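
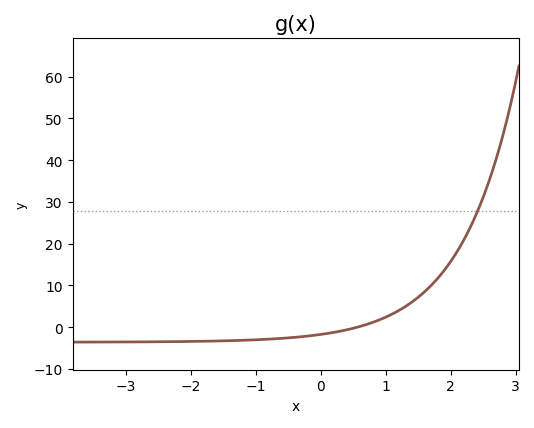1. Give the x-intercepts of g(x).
0.6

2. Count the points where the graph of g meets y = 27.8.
1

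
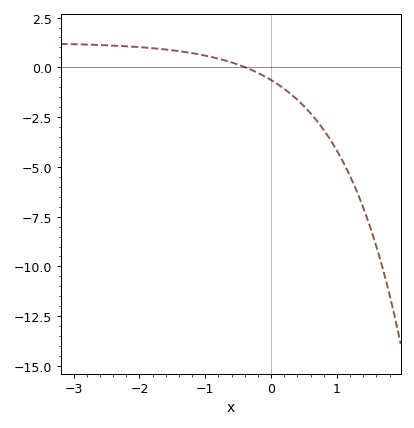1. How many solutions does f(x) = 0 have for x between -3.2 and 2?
1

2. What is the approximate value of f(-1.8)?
0.961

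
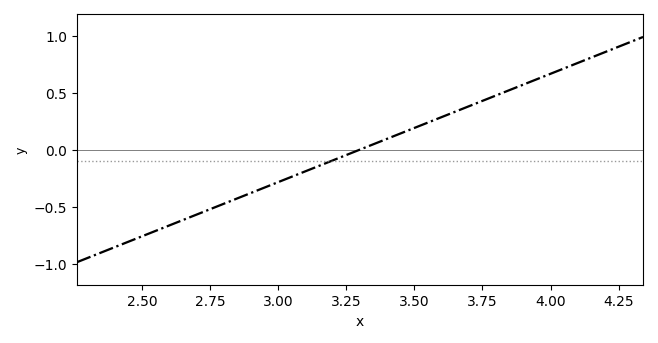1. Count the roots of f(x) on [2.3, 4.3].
1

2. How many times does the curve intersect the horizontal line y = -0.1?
1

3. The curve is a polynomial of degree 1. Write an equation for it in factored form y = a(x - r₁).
y = 0.95(x - 3.3)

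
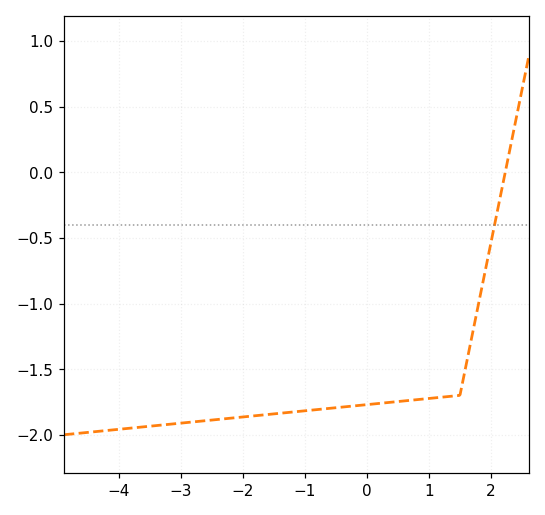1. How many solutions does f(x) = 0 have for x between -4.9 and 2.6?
1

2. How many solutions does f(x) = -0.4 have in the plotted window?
1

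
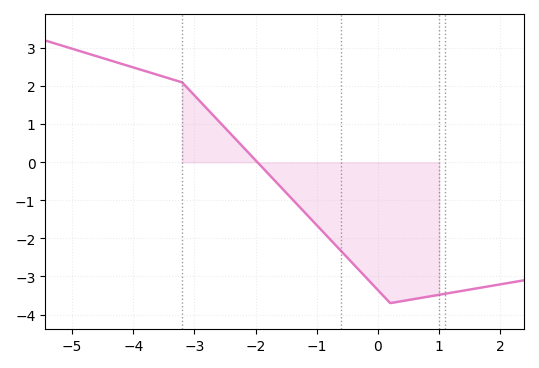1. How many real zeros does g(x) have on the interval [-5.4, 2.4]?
1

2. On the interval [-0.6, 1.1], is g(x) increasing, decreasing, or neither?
neither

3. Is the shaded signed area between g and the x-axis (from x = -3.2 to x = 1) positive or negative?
negative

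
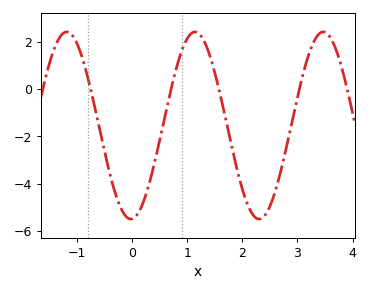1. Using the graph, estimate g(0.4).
-3.2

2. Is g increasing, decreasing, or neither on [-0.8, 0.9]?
neither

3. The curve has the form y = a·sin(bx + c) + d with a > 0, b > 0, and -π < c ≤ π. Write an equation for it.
y = 3.95sin(2.7x - 1.5) - 1.54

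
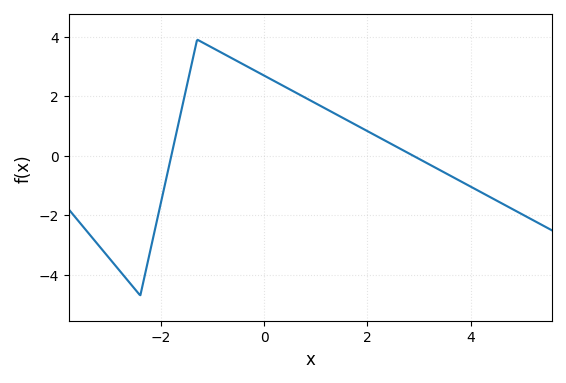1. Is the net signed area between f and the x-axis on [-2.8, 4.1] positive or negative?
positive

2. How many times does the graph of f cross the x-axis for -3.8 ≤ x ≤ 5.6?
2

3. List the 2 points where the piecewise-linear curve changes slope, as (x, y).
(-2.4, -4.7); (-1.3, 3.9)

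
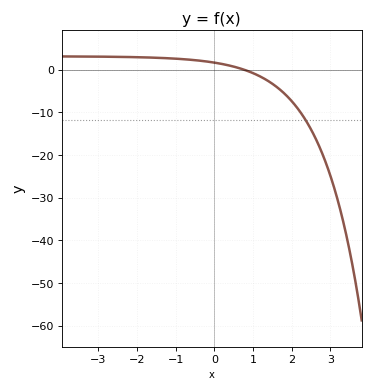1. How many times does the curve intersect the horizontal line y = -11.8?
1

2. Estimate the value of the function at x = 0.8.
-0.102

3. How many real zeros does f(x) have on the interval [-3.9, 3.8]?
1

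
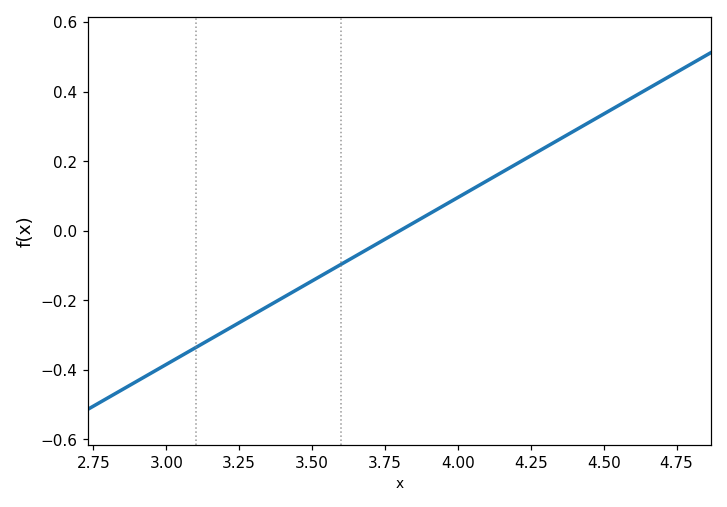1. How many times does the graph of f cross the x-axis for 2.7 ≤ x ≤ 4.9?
1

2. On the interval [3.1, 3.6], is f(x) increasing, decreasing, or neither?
increasing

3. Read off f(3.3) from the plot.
-0.24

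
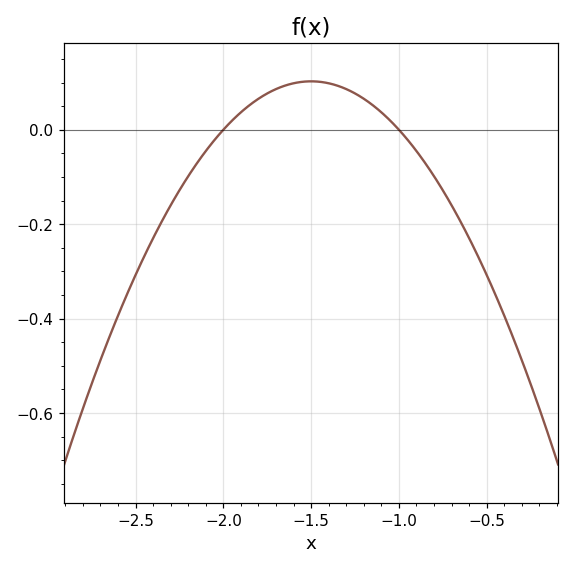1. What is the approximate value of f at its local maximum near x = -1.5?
0.103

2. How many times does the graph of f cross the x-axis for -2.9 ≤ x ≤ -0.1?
2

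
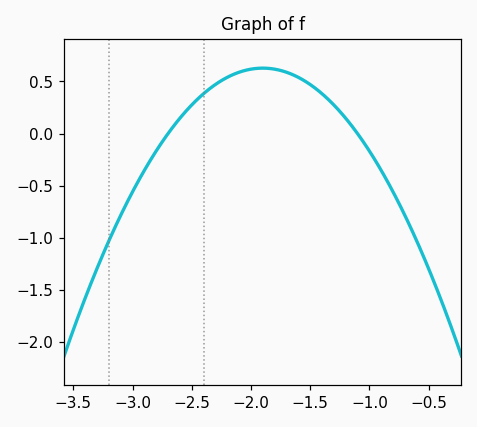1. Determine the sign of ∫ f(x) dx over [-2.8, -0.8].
positive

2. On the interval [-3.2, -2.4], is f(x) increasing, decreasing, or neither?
increasing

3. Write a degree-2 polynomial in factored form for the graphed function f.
y = -0.98(x + 2.7)(x + 1.1)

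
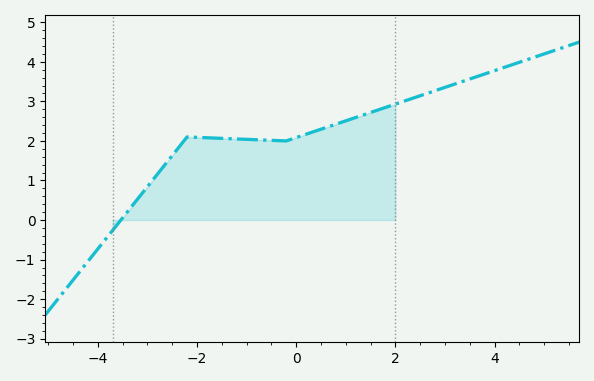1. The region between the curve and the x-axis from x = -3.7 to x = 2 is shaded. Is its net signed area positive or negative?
positive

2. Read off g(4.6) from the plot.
4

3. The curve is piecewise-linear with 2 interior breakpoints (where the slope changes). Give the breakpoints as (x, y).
(-2.2, 2.1); (-0.2, 2)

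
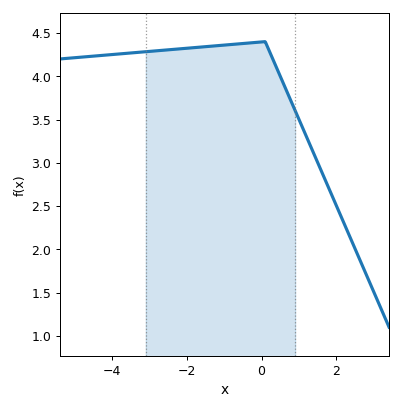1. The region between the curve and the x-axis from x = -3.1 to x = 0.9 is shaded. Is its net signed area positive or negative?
positive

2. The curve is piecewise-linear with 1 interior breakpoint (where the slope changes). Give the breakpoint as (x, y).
(0.1, 4.4)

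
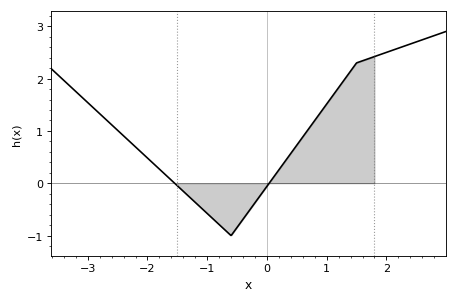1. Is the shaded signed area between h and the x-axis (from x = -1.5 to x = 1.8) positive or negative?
positive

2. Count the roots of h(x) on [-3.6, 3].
2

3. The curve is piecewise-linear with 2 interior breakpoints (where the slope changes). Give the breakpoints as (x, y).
(-0.6, -1); (1.5, 2.3)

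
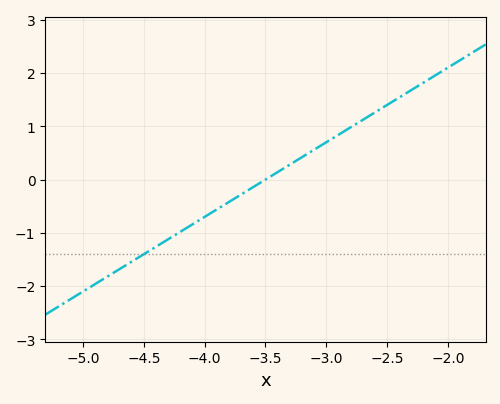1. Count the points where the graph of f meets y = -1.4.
1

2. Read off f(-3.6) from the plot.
-0.1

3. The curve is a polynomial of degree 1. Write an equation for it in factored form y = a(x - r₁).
y = 1.4(x + 3.5)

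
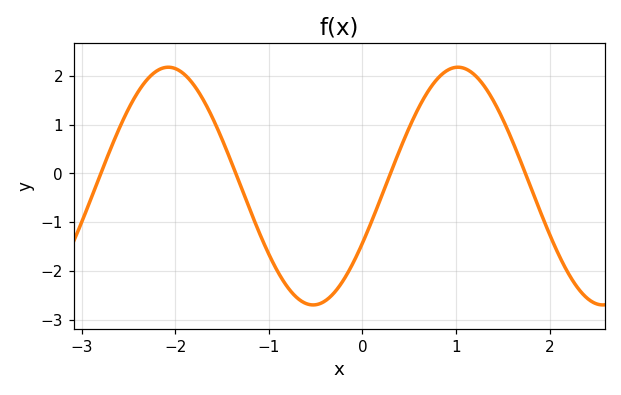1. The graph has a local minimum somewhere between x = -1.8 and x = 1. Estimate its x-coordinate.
-0.528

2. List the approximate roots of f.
-2.8, -1.35, 0.299, 1.74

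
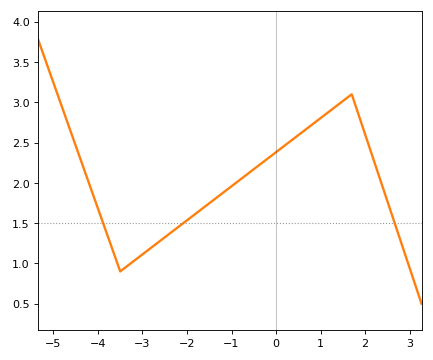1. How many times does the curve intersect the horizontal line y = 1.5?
3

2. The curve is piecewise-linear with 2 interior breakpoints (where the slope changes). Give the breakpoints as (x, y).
(-3.5, 0.9); (1.7, 3.1)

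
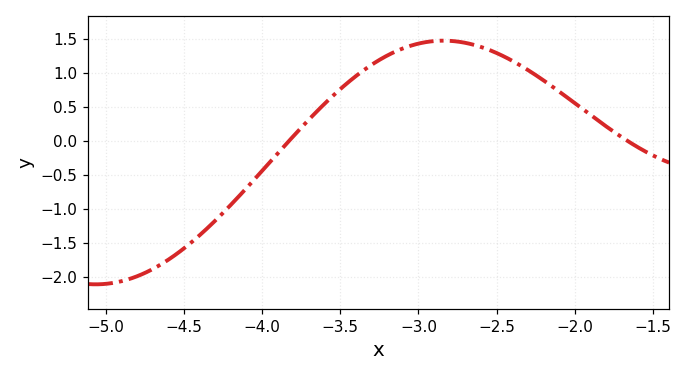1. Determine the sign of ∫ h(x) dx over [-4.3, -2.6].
positive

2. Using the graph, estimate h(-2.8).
1.45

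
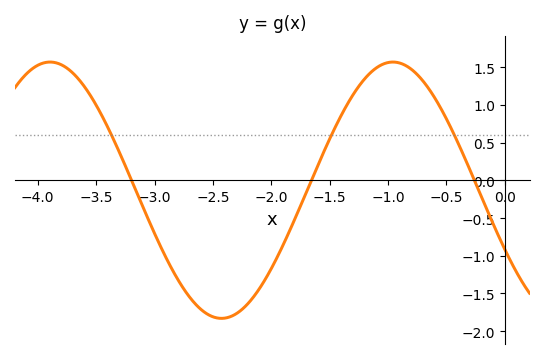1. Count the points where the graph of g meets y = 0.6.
3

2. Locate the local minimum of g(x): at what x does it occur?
-2.4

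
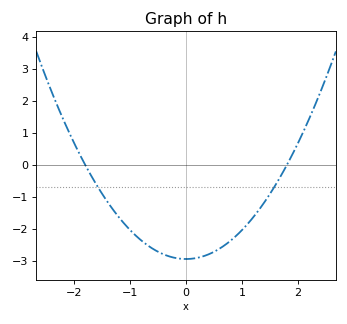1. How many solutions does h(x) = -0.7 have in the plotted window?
2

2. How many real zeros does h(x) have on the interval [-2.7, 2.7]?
2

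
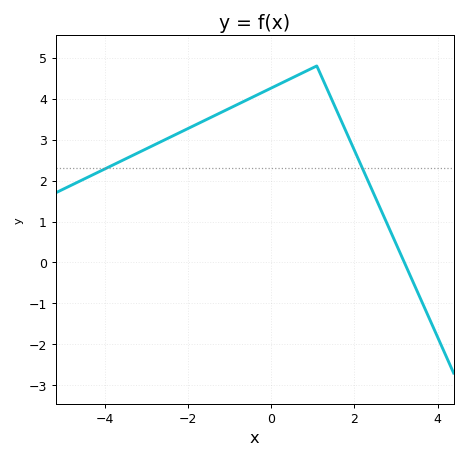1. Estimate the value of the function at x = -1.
3.76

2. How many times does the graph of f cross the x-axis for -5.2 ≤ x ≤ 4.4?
1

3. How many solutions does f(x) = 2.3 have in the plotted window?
2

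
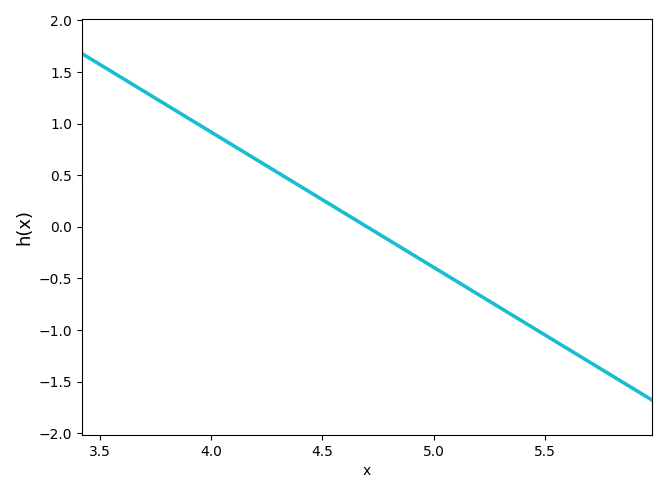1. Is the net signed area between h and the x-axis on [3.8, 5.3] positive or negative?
positive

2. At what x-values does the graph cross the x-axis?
4.7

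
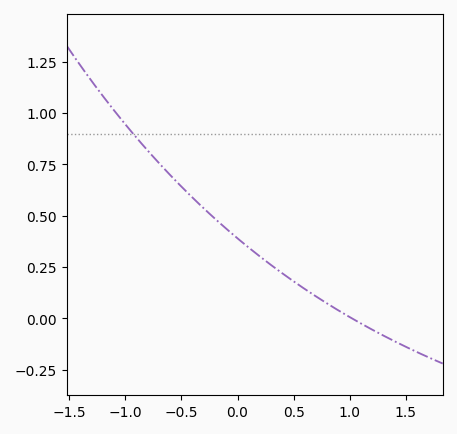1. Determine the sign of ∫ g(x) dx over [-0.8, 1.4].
positive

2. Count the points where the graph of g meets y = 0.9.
1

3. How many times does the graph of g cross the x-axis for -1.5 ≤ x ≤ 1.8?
1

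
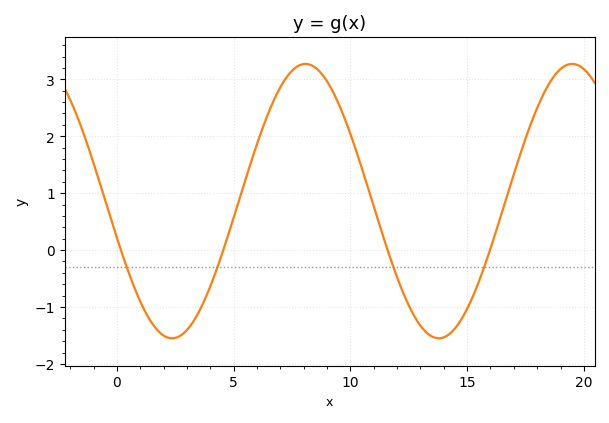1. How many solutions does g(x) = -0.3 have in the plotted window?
4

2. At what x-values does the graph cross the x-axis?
0.17, 4.55, 11.6, 16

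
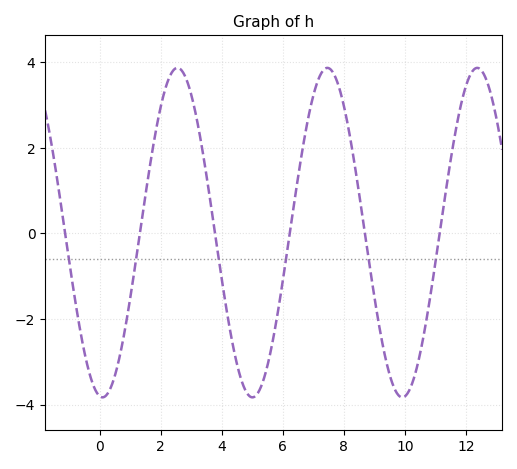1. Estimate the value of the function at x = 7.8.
3.6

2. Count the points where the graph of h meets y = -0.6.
6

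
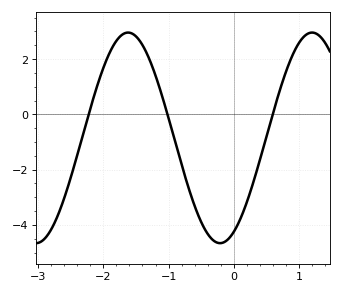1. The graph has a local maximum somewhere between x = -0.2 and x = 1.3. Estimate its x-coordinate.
1.2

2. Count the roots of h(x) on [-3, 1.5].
3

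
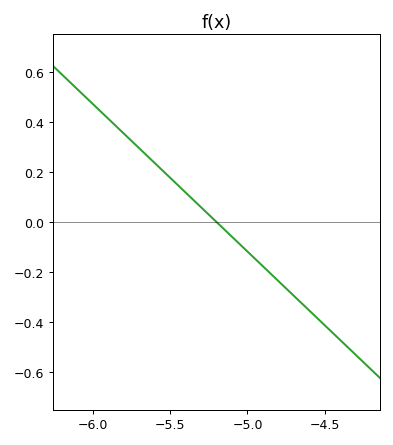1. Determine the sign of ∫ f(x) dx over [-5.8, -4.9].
positive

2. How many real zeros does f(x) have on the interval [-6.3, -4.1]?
1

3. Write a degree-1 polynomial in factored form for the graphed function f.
y = -0.59(x + 5.2)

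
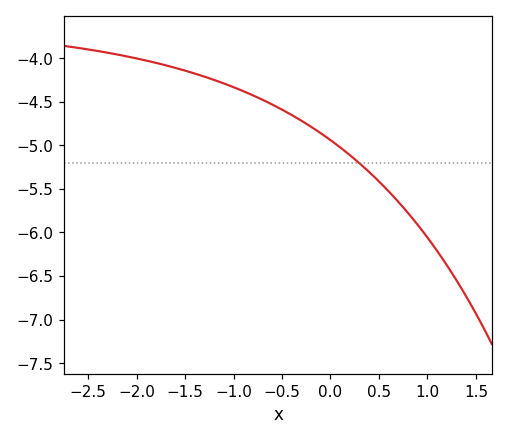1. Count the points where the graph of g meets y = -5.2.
1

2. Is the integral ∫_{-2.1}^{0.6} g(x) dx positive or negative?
negative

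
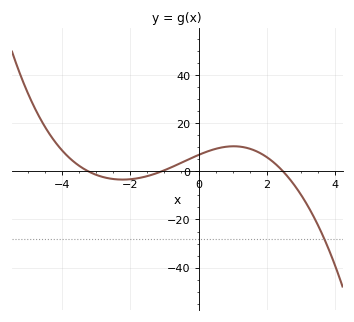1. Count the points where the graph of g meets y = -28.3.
1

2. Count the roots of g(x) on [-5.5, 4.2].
3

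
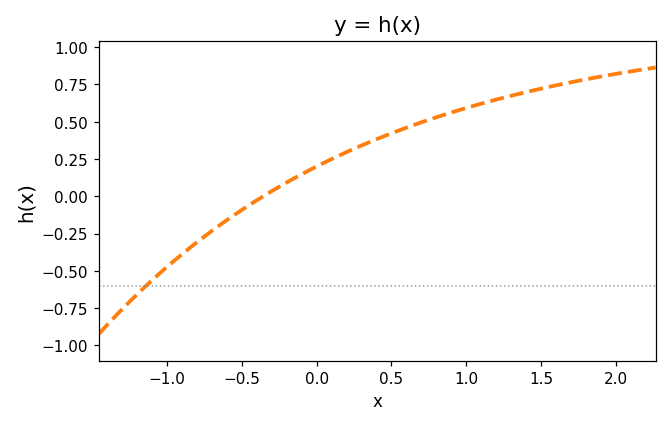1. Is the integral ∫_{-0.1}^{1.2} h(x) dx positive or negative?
positive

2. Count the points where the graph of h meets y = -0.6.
1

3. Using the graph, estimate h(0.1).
0.249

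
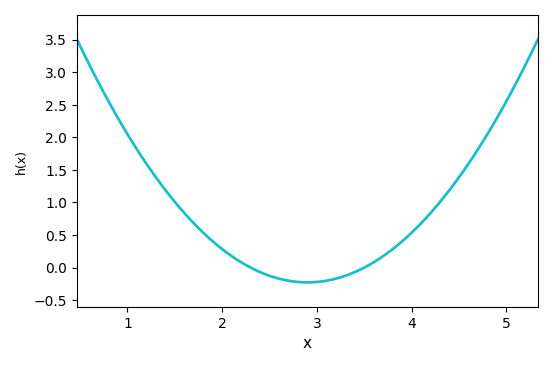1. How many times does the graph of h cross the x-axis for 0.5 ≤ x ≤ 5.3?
2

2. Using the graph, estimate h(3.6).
0.082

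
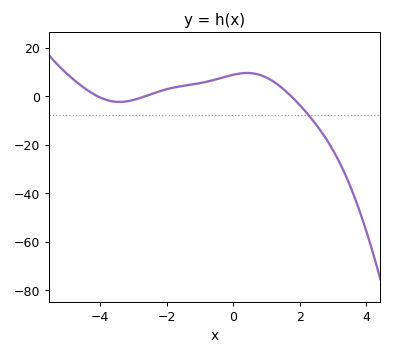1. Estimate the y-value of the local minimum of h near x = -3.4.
-2.37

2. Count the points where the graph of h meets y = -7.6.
1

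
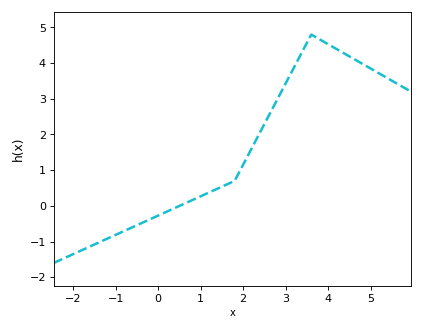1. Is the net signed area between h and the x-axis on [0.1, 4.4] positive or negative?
positive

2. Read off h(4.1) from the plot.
4.5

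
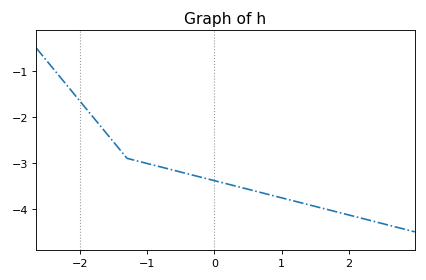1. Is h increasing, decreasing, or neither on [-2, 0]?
decreasing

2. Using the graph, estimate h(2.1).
-4.17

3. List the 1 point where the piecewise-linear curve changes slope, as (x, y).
(-1.3, -2.9)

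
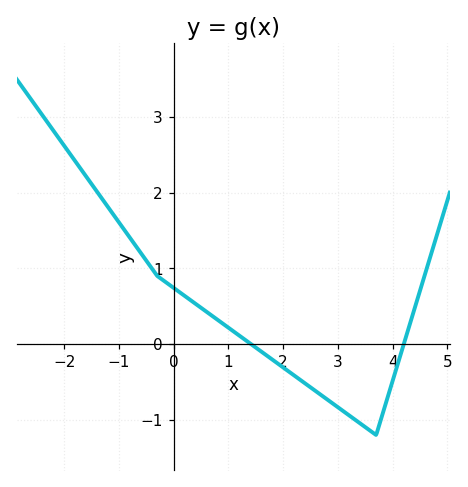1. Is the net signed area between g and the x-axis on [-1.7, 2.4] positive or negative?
positive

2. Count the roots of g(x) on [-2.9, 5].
2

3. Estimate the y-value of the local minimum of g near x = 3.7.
-1.2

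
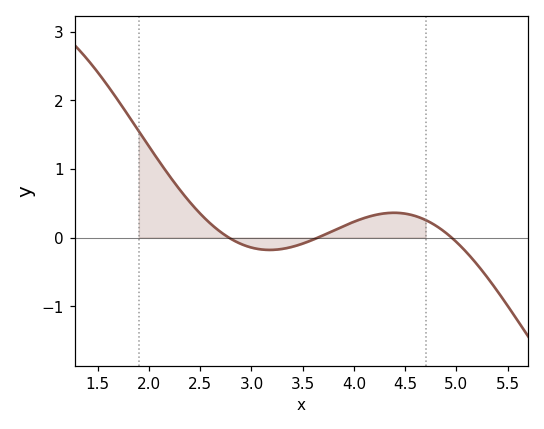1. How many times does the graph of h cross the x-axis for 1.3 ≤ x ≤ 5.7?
3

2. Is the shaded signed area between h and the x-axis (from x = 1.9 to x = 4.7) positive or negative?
positive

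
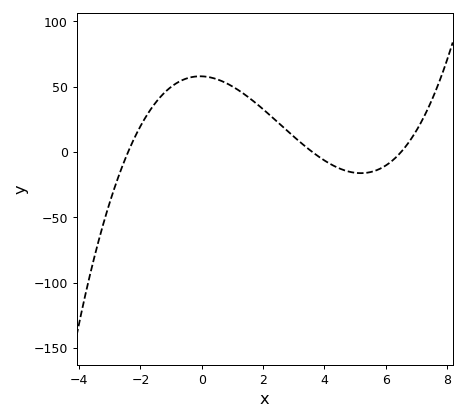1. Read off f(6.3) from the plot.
-4.84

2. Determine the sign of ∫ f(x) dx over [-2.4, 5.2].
positive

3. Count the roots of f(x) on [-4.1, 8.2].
3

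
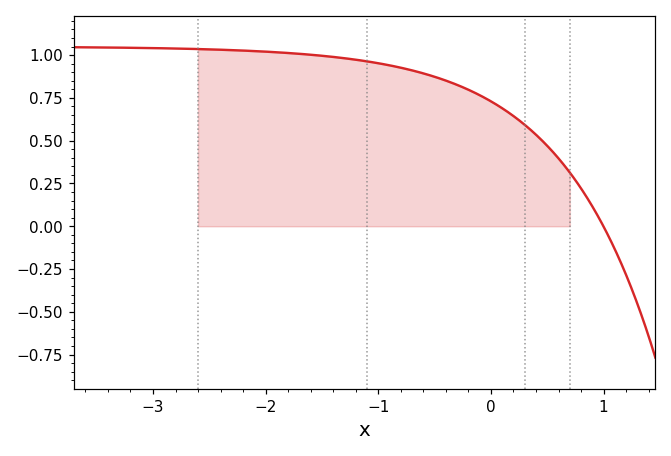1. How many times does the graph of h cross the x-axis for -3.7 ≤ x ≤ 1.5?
1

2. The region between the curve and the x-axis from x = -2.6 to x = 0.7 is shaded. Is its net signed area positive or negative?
positive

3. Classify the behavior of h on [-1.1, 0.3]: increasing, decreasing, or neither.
decreasing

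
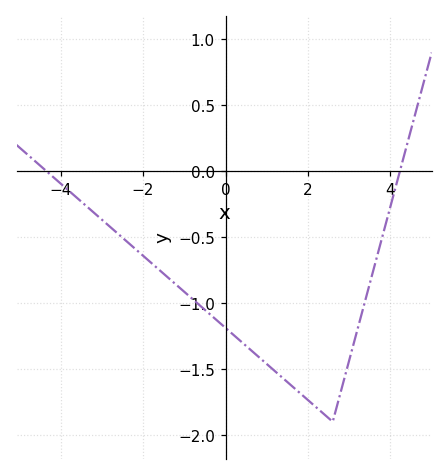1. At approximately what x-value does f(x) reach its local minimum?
2.6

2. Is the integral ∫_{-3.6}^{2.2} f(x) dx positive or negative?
negative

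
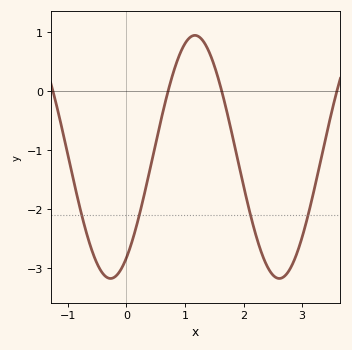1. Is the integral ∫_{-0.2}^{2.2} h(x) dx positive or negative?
negative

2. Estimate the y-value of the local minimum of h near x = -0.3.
-3.18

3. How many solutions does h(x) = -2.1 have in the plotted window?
4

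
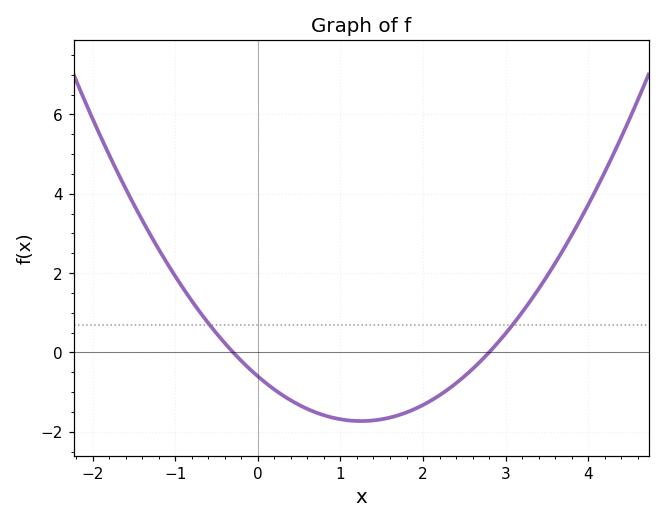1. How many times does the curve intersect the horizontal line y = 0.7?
2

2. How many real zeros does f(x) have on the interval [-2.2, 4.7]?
2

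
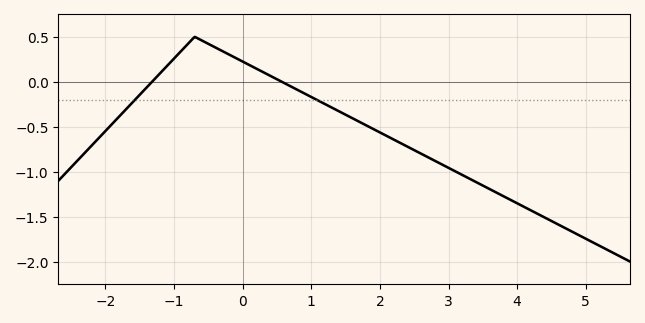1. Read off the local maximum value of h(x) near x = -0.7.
0.5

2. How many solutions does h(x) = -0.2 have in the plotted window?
2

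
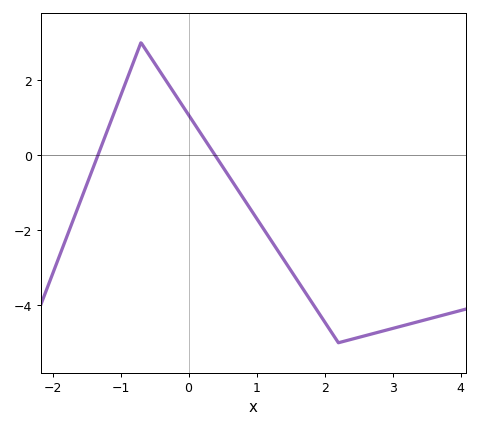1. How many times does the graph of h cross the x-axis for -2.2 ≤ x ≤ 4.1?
2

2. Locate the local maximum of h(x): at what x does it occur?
-0.7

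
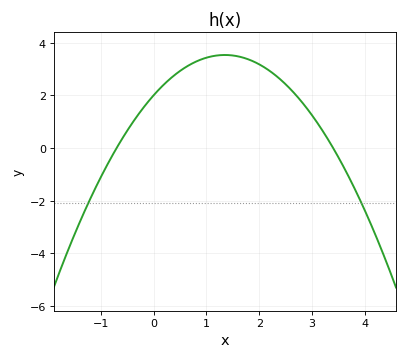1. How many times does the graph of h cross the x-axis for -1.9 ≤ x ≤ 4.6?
2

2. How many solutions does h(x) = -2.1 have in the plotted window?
2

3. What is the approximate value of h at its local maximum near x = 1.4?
3.6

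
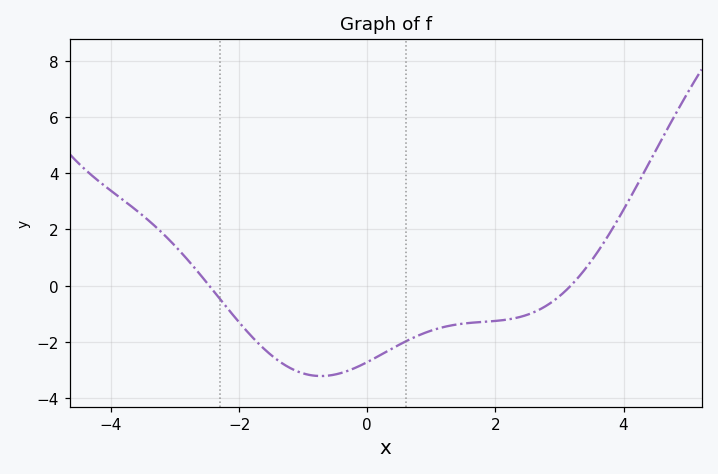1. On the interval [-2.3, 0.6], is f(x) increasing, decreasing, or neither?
neither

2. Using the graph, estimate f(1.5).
-1.4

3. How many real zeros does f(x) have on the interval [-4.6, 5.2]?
2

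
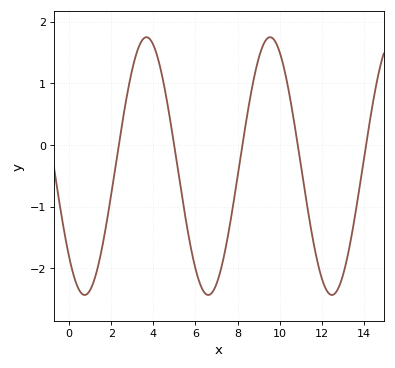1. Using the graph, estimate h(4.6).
0.8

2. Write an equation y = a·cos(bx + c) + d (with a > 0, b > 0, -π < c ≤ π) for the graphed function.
y = 2.09cos(1.1x + 2.4) - 0.34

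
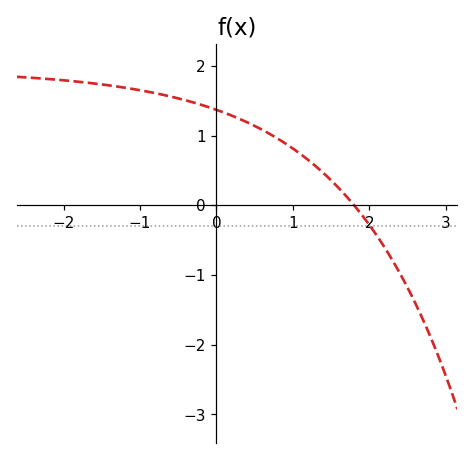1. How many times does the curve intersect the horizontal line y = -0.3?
1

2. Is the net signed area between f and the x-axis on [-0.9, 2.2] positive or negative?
positive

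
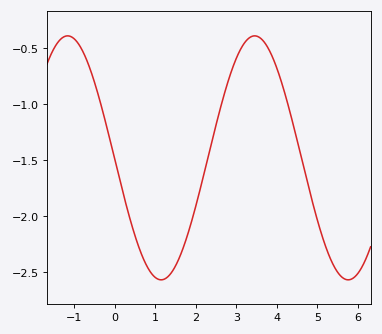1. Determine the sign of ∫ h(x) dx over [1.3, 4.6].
negative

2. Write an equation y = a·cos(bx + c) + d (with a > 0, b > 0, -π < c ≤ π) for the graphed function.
y = 1.09cos(1.36x + 1.59) - 1.48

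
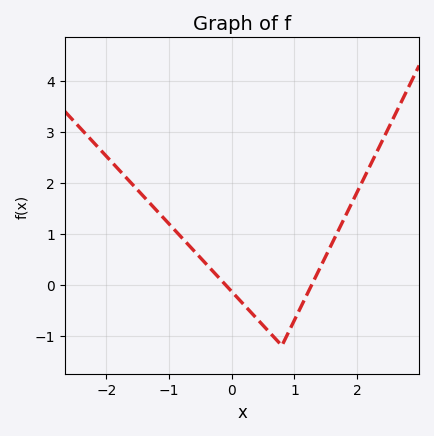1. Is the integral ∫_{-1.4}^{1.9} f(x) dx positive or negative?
positive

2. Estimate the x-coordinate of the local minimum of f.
0.799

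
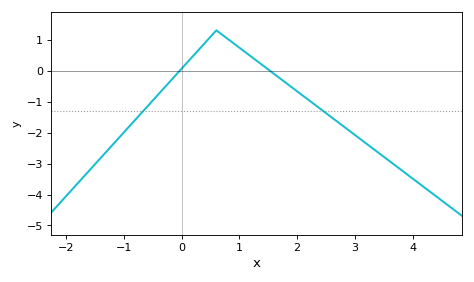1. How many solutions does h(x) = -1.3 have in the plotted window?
2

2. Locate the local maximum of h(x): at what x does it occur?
0.601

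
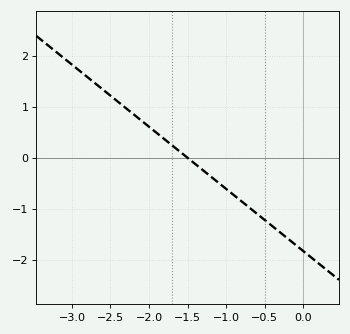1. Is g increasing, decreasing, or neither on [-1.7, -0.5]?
decreasing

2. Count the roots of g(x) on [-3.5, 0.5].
1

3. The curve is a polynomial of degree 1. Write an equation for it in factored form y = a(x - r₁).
y = -1.22(x + 1.5)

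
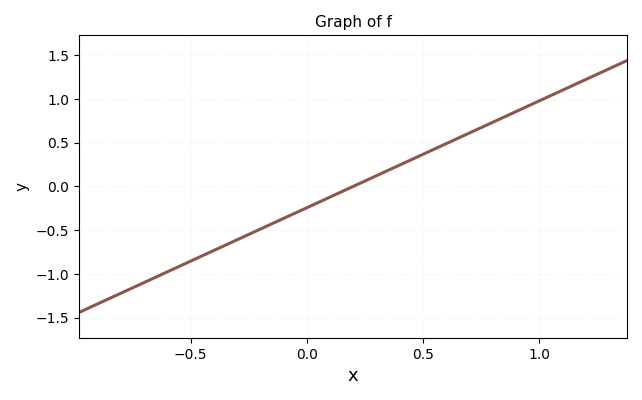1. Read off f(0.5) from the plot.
0.35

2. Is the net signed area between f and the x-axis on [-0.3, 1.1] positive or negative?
positive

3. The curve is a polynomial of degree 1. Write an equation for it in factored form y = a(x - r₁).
y = 1.22(x - 0.2)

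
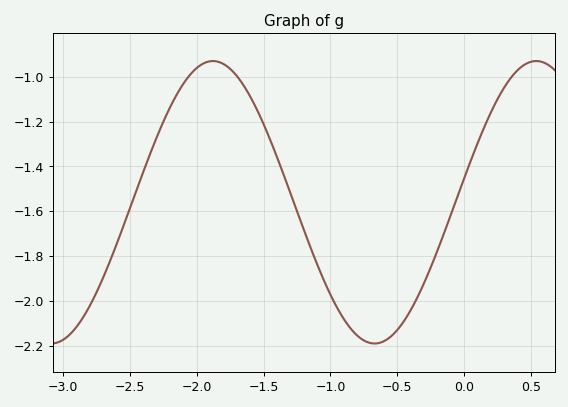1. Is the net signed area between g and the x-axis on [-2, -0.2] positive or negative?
negative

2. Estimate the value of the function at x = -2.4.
-1.43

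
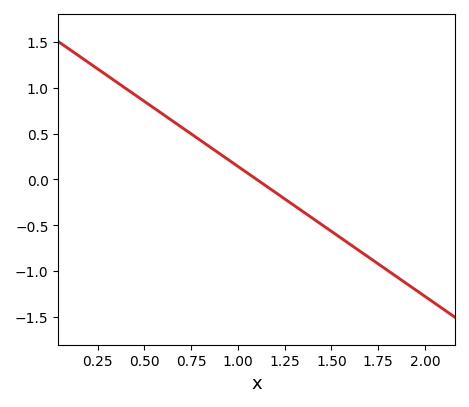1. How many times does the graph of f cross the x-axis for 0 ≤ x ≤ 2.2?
1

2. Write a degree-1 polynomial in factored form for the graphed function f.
y = -1.42(x - 1.1)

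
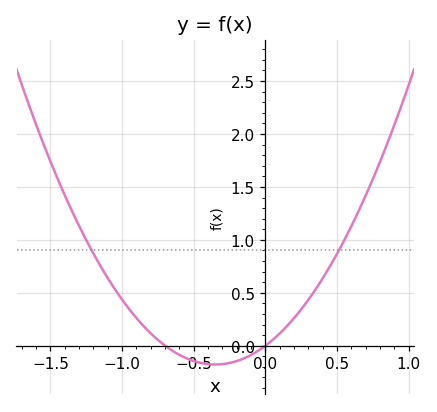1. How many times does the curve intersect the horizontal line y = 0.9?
2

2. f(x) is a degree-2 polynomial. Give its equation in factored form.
y = 1.45(x + 0.7)(x - 0)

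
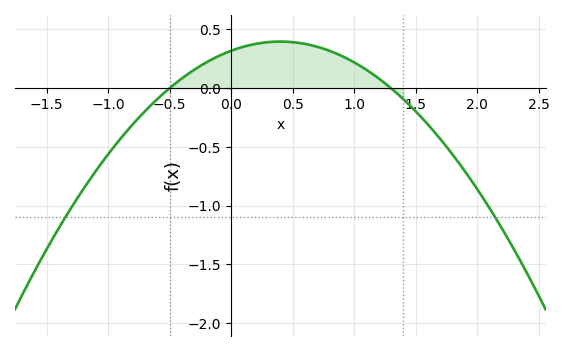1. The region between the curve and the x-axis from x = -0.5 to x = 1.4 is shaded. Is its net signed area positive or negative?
positive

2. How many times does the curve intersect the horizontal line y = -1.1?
2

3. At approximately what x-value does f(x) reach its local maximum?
0.4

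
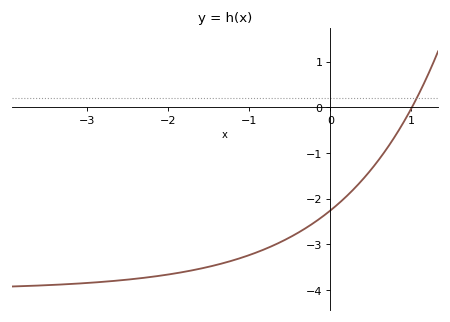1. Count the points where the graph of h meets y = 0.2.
1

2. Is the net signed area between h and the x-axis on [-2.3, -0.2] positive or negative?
negative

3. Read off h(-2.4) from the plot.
-3.75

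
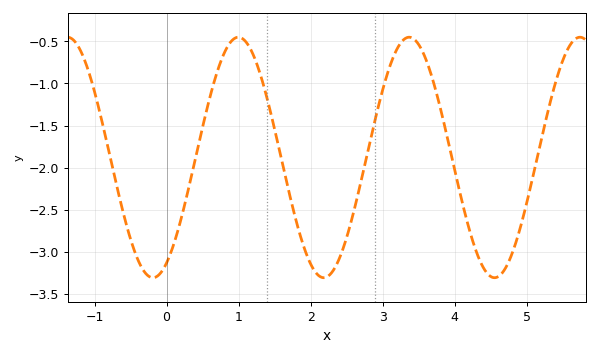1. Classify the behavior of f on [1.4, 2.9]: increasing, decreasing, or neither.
neither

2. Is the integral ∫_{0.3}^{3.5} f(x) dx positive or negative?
negative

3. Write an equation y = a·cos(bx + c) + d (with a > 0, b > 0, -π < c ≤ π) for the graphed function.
y = 1.43cos(2.65x - 2.64) - 1.88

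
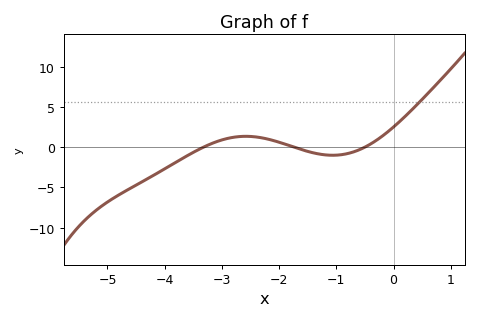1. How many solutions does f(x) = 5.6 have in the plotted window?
1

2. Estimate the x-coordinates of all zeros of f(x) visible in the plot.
-3.33, -1.74, -0.505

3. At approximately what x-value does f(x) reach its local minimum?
-1.06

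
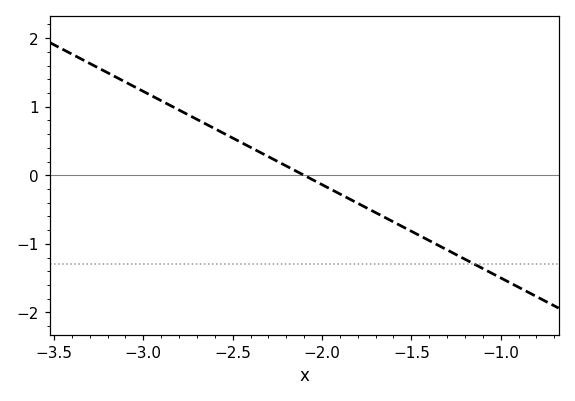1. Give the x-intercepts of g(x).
-2.1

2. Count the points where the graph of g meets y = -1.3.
1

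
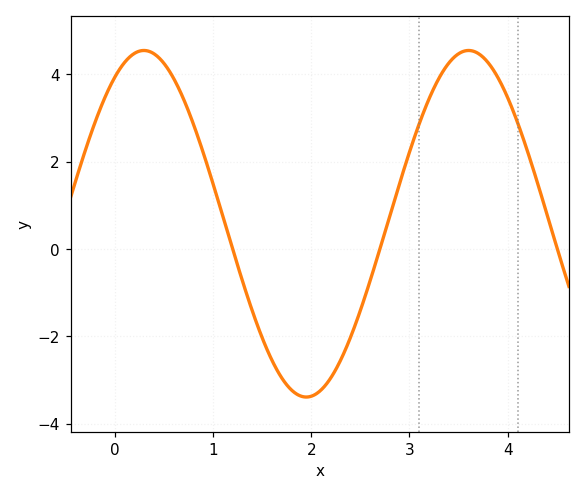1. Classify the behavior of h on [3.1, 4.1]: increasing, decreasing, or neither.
neither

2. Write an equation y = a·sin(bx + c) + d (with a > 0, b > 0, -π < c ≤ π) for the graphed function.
y = 3.97sin(1.9x + 1.01) + 0.58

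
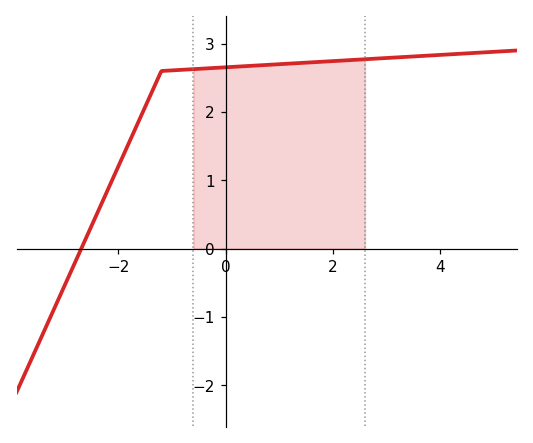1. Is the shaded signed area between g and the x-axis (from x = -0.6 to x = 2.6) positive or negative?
positive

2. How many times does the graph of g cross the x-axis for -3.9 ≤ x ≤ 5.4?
1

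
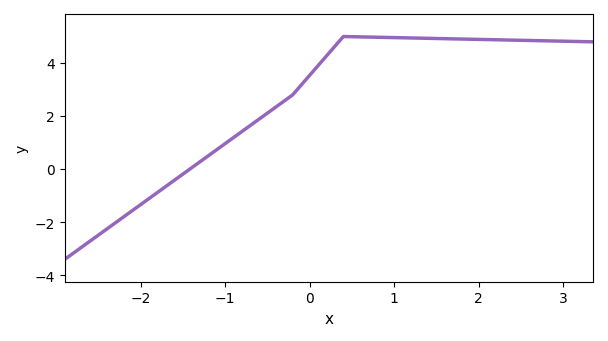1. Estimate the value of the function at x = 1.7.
4.91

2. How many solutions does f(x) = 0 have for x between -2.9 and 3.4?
1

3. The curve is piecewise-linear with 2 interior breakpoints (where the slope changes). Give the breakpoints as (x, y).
(-0.2, 2.8); (0.4, 5)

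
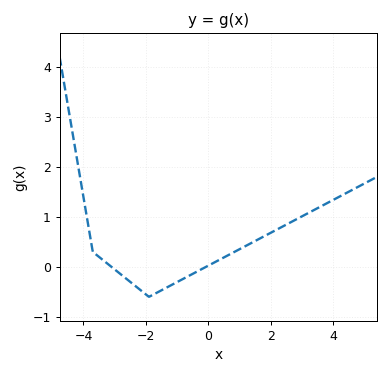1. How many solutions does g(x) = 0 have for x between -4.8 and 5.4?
2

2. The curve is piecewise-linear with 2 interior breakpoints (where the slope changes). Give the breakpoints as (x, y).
(-3.7, 0.3); (-1.9, -0.6)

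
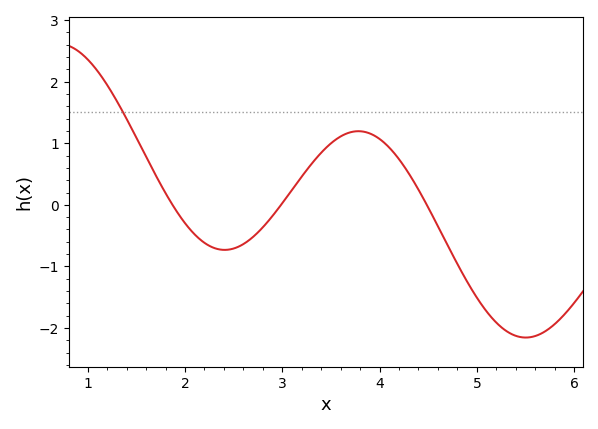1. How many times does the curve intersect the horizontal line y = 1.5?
1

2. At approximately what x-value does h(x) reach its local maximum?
3.78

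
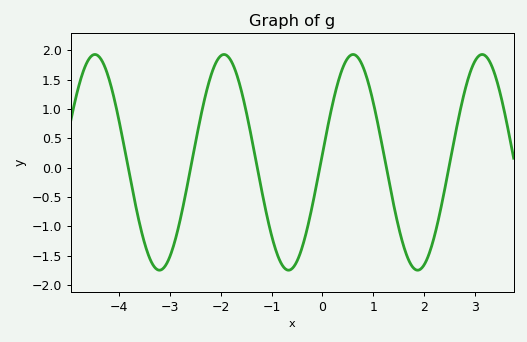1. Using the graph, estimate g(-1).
-1.15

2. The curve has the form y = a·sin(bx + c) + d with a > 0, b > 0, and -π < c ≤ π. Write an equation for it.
y = 1.84sin(2.5x + 0.08) + 0.09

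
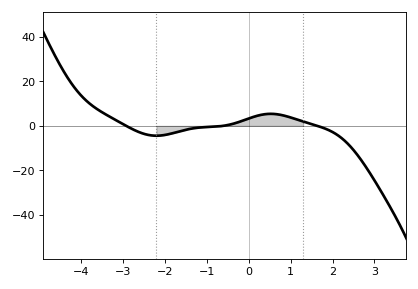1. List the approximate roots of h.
-2.92, -0.601, 1.63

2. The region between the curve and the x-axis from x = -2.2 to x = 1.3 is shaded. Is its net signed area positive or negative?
positive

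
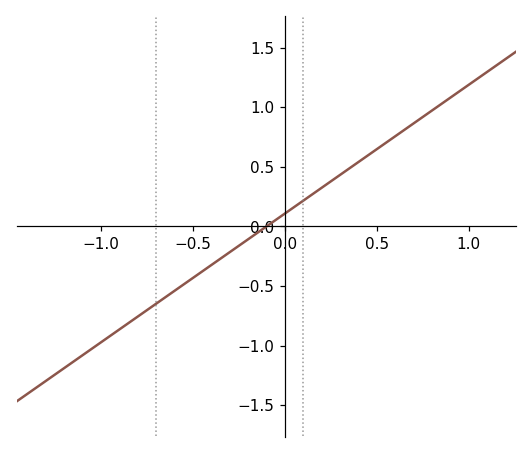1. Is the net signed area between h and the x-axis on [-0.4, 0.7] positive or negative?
positive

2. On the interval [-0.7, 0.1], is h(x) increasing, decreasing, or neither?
increasing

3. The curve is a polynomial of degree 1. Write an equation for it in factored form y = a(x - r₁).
y = 1.08(x + 0.1)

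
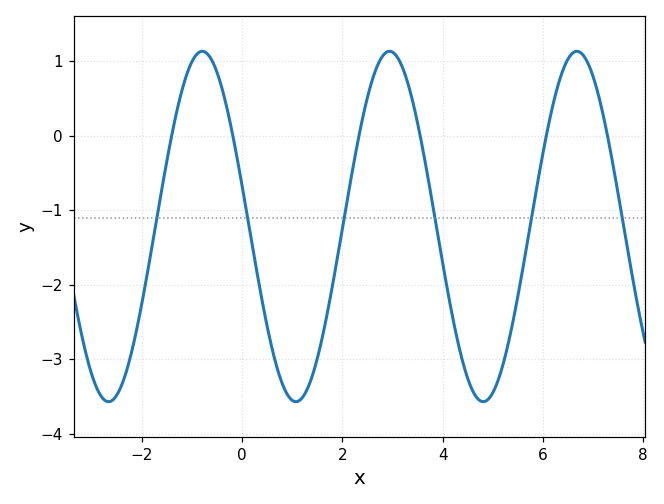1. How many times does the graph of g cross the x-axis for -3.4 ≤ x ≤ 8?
6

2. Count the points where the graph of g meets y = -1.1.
6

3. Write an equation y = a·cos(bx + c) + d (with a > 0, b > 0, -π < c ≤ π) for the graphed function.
y = 2.35cos(1.68x + 1.34) - 1.22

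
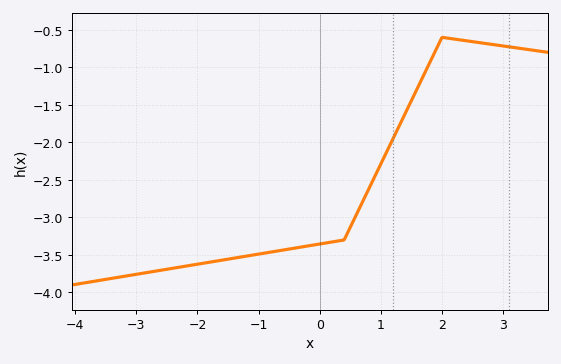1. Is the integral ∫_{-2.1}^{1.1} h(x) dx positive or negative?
negative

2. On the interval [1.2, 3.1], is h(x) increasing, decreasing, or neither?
neither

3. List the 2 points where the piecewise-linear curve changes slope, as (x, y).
(0.4, -3.3); (2, -0.6)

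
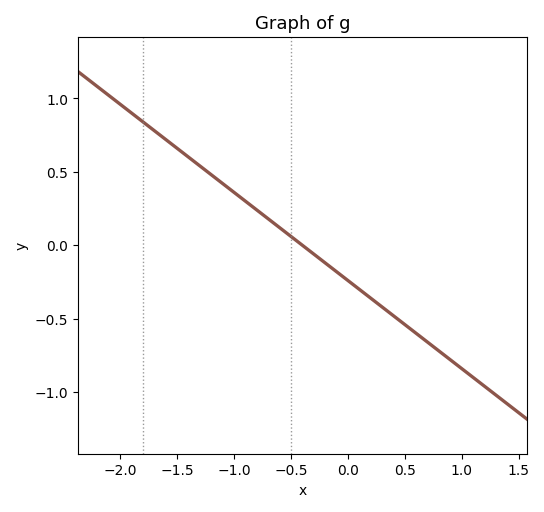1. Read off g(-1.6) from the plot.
0.7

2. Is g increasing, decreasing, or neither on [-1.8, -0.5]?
decreasing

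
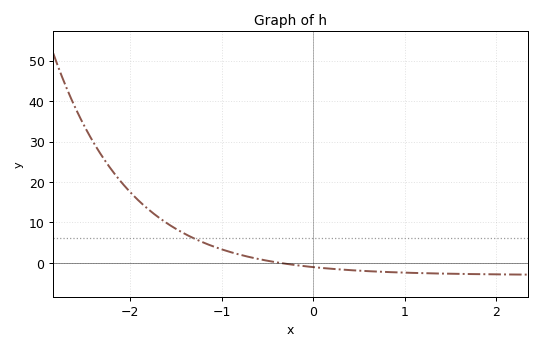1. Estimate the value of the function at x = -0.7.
1.46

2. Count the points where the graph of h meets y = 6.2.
1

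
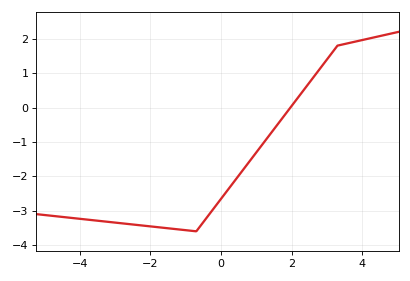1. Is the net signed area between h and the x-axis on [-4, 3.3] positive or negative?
negative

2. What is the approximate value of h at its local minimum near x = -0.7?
-3.6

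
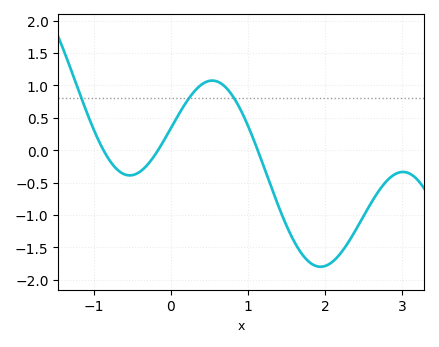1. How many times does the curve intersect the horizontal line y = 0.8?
3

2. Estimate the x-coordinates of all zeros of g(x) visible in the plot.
-0.9, -0.2, 1.1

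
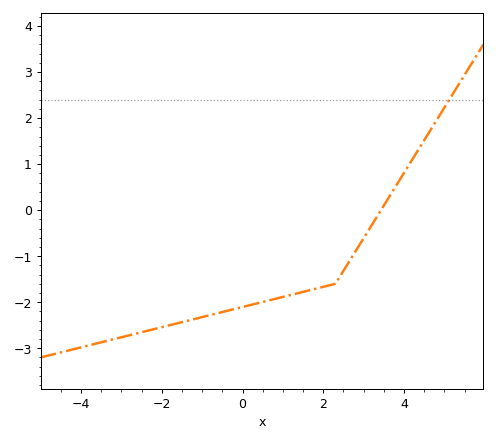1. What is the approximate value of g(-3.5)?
-2.9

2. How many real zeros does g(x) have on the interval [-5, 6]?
1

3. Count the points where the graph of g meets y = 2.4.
1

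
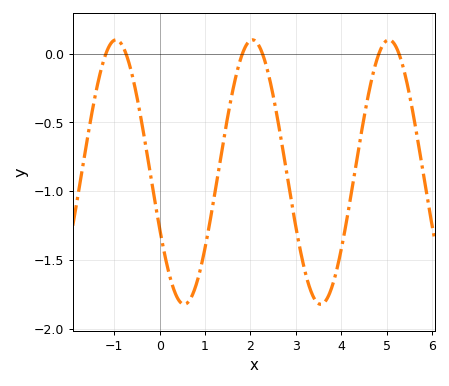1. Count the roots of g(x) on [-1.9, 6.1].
6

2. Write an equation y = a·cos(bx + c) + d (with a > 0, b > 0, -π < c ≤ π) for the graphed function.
y = 0.96cos(2.09x + 2.01) - 0.86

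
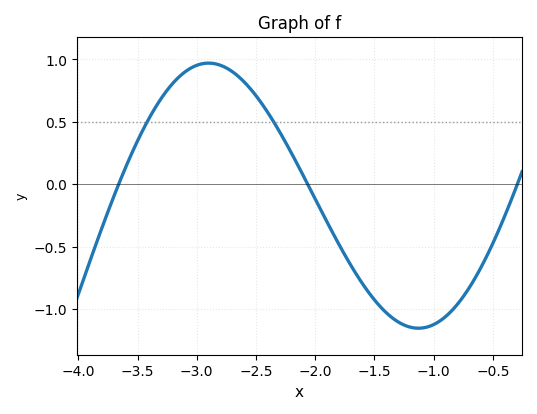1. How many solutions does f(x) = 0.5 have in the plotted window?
2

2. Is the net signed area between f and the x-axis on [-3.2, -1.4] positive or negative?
positive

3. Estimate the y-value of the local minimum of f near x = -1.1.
-1.15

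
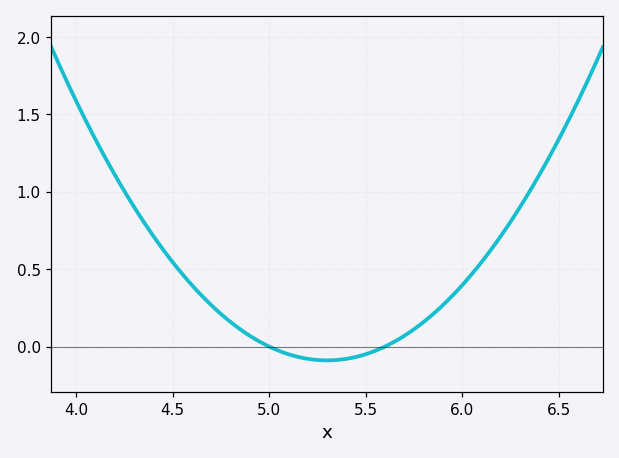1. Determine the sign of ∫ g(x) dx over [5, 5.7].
negative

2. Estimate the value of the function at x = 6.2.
0.713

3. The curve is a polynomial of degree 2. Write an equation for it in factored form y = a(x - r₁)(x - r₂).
y = 0.99(x - 5)(x - 5.6)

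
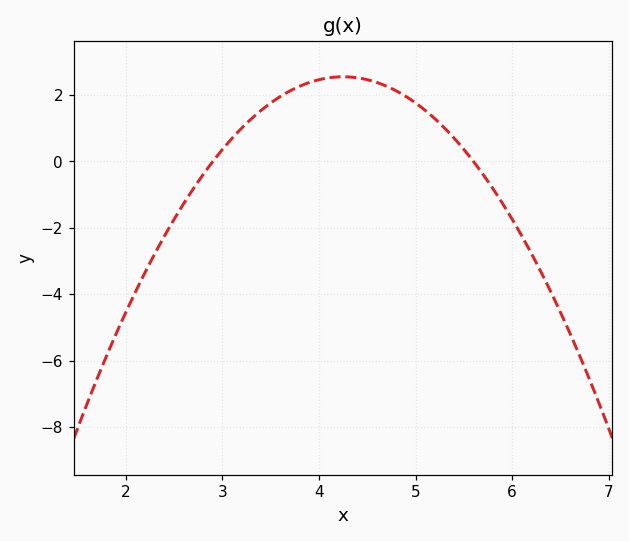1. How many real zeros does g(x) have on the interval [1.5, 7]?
2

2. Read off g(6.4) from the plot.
-3.92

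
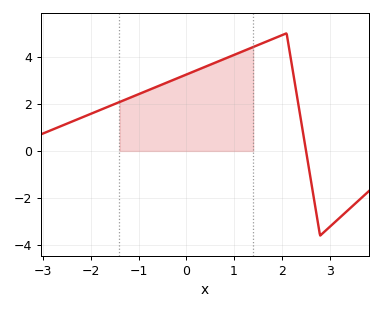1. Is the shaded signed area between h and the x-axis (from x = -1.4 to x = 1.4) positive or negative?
positive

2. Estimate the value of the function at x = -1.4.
2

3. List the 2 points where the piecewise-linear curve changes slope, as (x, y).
(2.1, 5); (2.8, -3.6)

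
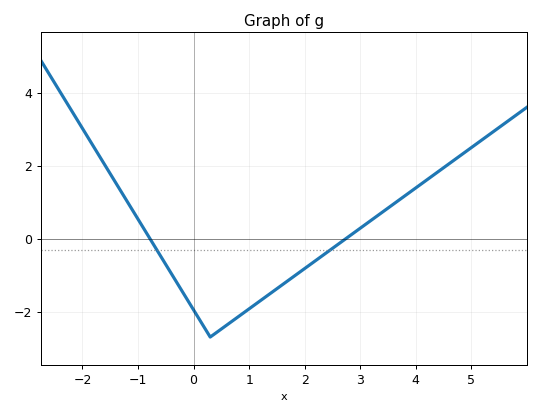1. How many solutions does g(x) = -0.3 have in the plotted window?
2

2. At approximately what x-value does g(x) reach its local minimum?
0.4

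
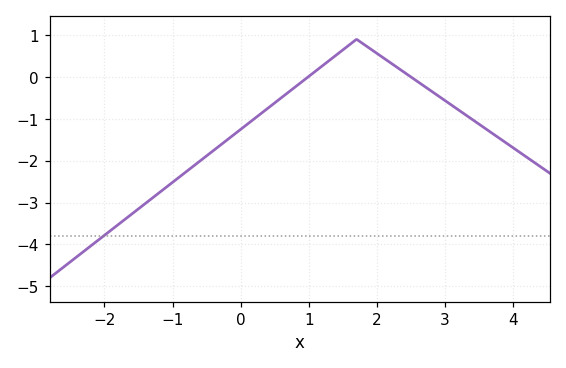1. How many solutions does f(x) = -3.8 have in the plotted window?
1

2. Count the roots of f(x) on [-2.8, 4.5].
2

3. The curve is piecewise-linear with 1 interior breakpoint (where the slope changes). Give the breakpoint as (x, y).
(1.7, 0.9)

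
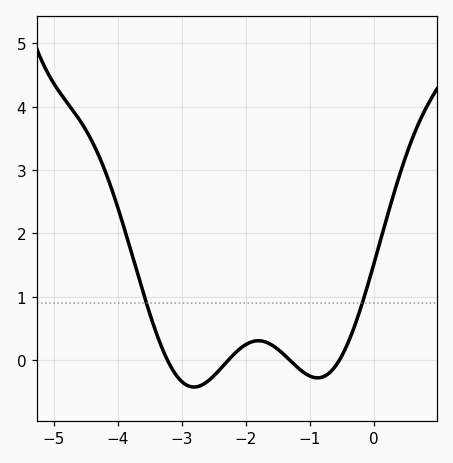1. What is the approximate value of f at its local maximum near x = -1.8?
0.307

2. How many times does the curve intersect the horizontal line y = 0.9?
2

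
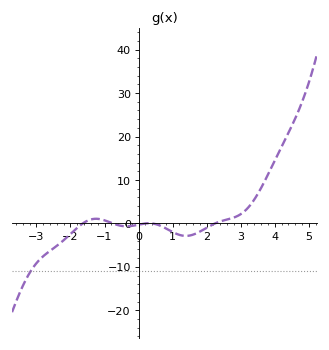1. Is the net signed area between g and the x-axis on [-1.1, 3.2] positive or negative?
negative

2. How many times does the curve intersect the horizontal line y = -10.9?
1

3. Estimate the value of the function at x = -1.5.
0.618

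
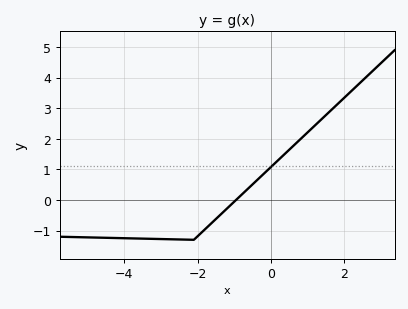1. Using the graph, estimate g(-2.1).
-1.3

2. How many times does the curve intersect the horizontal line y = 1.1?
1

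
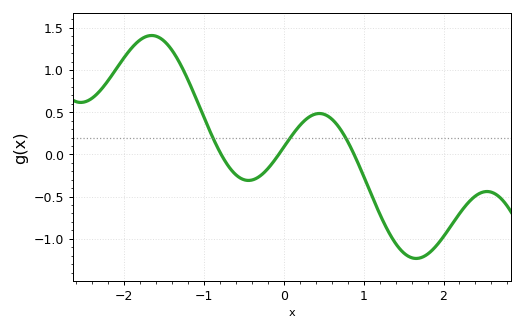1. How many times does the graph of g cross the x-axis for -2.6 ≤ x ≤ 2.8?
3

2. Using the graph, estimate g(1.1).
-0.5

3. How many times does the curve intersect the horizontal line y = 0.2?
3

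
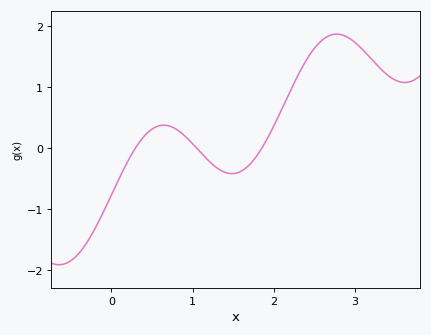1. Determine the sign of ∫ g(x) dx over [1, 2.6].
positive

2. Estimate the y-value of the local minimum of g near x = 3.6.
1.1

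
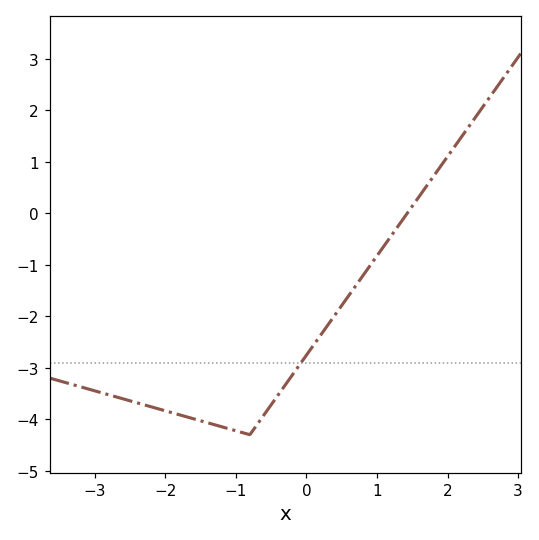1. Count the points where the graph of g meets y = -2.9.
1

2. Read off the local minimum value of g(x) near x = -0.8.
-4.3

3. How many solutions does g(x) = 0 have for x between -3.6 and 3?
1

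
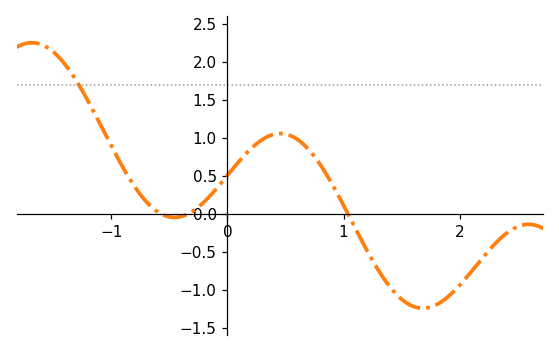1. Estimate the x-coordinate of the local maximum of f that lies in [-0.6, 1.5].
0.455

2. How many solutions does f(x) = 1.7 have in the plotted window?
1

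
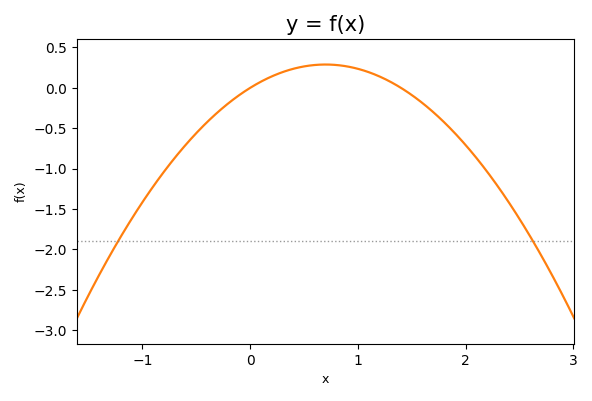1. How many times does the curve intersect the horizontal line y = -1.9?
2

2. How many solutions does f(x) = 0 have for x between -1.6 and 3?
2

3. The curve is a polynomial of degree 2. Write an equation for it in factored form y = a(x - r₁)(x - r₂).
y = -0.59(x - 0)(x - 1.4)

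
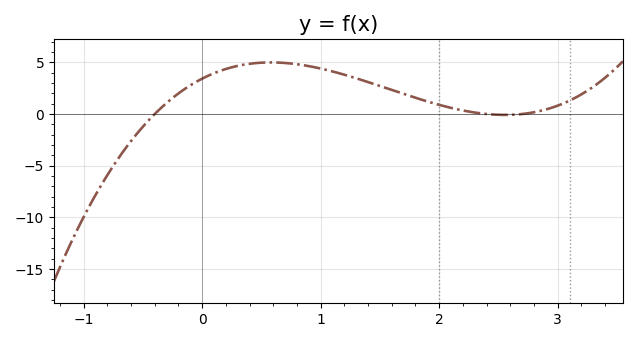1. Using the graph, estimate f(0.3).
4.5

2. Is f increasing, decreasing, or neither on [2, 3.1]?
neither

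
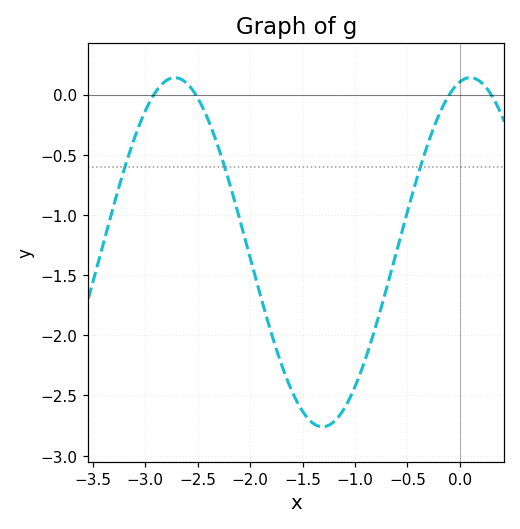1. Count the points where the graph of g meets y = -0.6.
3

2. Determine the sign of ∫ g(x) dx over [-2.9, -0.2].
negative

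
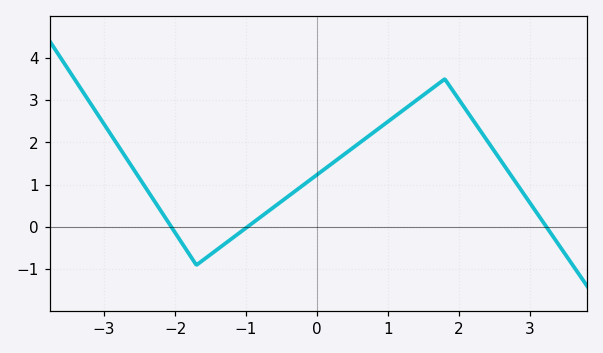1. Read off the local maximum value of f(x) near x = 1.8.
3.5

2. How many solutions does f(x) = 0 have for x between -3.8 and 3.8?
3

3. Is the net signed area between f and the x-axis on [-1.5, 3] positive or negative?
positive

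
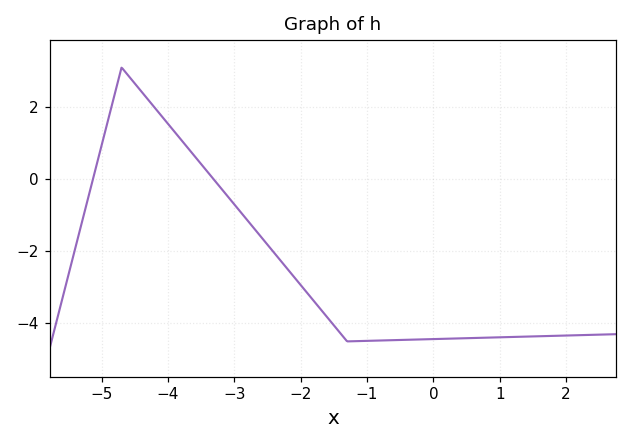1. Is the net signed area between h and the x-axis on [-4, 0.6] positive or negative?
negative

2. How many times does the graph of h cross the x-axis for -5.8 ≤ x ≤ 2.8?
2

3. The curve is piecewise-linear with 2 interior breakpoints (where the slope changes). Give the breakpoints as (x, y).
(-4.7, 3.1); (-1.3, -4.5)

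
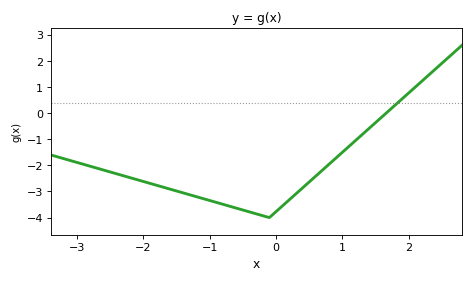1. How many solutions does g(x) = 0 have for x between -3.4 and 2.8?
1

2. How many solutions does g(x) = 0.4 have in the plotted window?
1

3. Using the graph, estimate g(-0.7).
-3.6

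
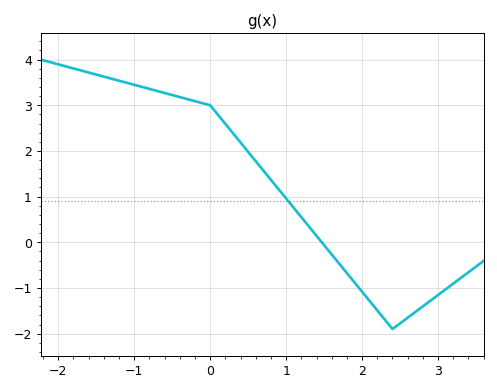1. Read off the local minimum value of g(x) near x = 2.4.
-1.9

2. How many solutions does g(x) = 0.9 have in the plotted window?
1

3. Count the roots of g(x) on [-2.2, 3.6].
1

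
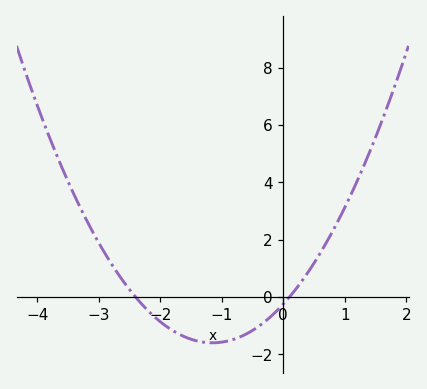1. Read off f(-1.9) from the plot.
-1.02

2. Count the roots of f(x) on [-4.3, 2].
2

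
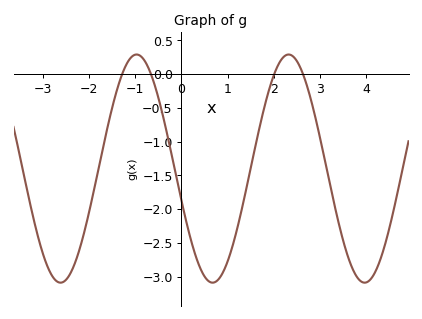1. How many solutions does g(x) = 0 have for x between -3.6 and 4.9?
4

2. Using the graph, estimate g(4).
-3.1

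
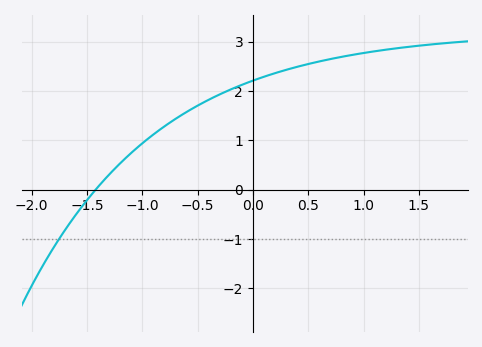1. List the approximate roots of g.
-1.42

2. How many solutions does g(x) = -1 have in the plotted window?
1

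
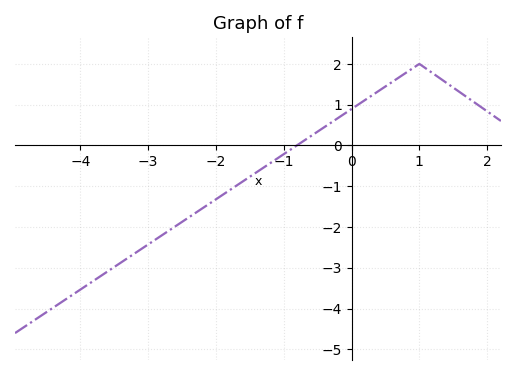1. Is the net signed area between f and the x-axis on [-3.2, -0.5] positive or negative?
negative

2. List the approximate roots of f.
-0.807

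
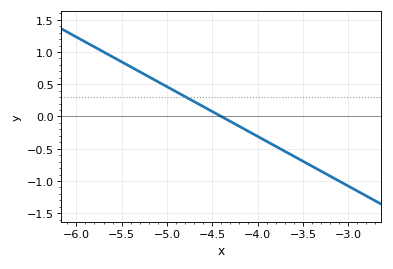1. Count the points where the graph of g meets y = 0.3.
1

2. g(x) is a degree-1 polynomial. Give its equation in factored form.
y = -0.77(x + 4.4)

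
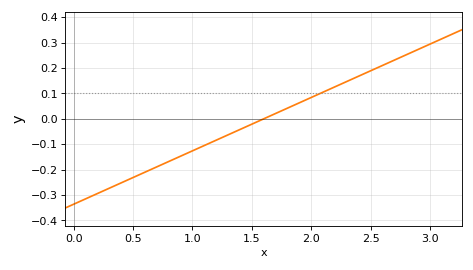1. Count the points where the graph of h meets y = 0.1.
1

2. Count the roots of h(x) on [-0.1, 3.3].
1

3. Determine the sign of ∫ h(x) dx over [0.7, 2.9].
positive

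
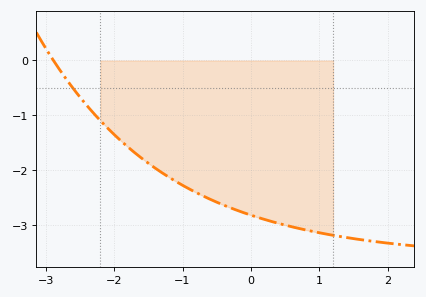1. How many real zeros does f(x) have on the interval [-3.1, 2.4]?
1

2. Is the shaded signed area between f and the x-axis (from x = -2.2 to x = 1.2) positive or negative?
negative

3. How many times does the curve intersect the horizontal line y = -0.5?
1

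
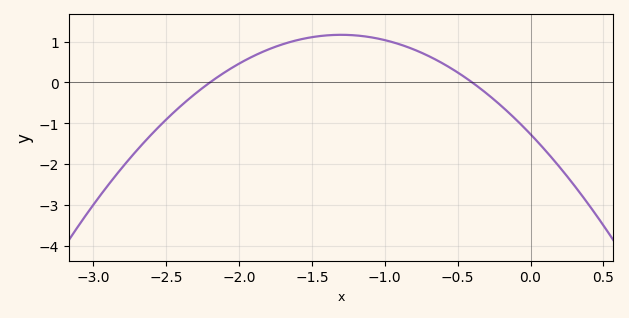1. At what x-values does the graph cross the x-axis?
-2.2, -0.4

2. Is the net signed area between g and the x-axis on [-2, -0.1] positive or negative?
positive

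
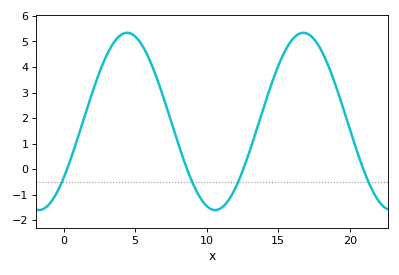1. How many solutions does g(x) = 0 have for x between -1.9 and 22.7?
4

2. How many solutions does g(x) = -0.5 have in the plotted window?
4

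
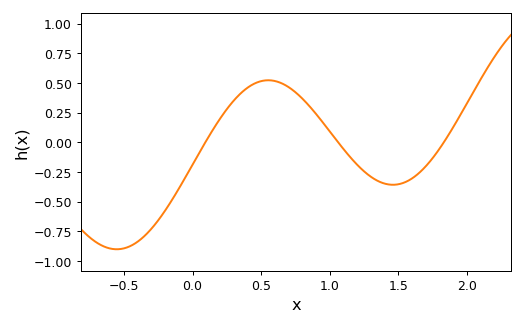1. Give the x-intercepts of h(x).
0.1, 1.05, 1.85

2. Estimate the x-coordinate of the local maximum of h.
0.55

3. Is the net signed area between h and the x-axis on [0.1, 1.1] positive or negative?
positive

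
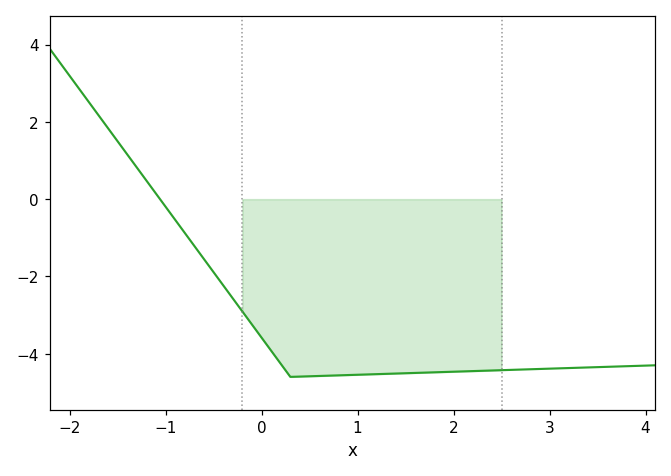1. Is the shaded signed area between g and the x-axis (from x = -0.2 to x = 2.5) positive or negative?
negative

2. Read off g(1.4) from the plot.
-4.6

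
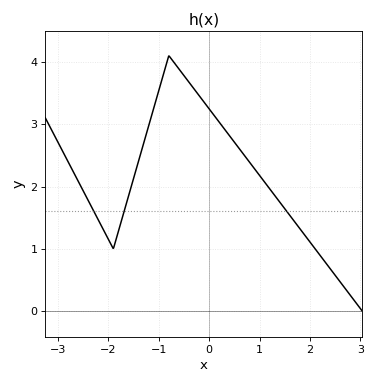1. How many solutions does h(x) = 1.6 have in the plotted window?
3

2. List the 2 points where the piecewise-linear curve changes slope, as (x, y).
(-1.9, 1); (-0.8, 4.1)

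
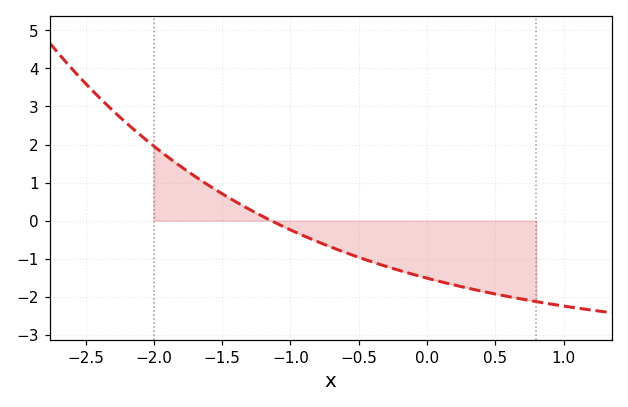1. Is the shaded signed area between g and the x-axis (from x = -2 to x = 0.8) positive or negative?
negative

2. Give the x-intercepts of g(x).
-1.1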